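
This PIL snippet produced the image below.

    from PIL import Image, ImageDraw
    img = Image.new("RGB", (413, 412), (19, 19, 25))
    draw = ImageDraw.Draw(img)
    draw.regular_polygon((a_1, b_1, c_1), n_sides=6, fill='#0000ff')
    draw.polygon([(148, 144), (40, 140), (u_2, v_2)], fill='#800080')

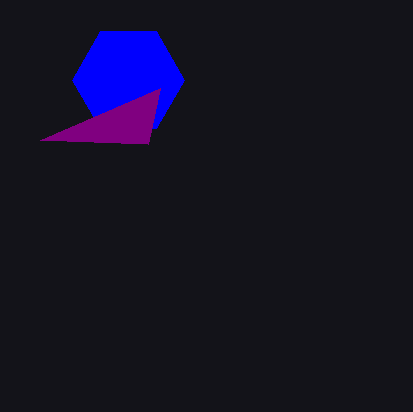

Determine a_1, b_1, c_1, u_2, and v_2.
a_1 = 128, b_1 = 80, c_1 = 56, u_2 = 160, v_2 = 88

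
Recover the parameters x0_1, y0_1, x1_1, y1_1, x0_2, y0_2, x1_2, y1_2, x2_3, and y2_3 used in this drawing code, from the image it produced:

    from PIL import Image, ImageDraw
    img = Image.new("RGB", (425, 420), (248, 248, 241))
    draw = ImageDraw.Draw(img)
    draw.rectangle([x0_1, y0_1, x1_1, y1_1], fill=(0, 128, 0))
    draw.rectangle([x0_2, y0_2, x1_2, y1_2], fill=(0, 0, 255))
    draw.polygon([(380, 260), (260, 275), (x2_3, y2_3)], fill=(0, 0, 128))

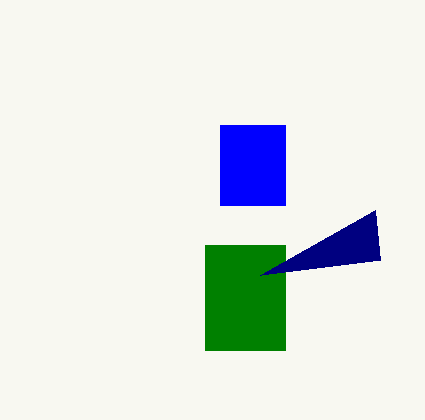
x0_1 = 205, y0_1 = 245, x1_1 = 285, y1_1 = 350, x0_2 = 220, y0_2 = 125, x1_2 = 285, y1_2 = 205, x2_3 = 375, y2_3 = 210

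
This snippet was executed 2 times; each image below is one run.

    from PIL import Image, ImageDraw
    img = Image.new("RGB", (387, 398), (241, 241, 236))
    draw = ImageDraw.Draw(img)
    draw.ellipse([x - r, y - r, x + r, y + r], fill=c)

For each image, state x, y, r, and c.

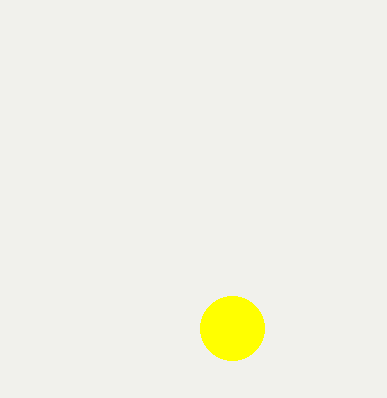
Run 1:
x = 232; y = 328; r = 32; c = 'yellow'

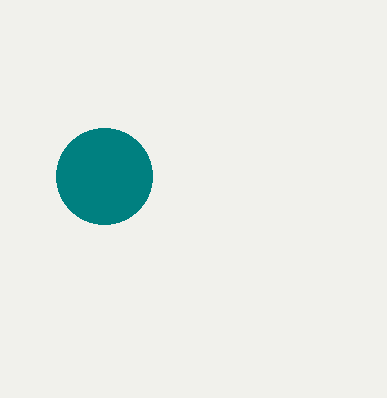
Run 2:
x = 104, y = 176, r = 48, c = 'teal'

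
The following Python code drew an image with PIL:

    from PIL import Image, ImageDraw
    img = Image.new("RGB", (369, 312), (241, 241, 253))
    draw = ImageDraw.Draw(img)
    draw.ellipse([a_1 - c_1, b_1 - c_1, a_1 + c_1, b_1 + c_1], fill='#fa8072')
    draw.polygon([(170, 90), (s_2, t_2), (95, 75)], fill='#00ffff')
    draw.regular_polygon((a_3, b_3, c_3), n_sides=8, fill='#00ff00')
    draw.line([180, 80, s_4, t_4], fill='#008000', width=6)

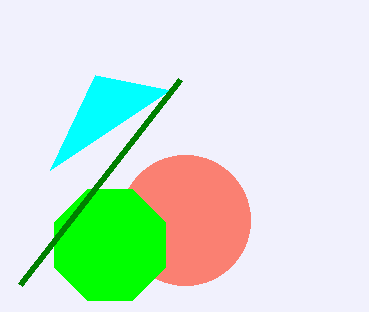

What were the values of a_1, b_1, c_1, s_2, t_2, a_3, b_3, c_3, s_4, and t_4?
a_1 = 185; b_1 = 220; c_1 = 65; s_2 = 50; t_2 = 170; a_3 = 110; b_3 = 245; c_3 = 60; s_4 = 20; t_4 = 285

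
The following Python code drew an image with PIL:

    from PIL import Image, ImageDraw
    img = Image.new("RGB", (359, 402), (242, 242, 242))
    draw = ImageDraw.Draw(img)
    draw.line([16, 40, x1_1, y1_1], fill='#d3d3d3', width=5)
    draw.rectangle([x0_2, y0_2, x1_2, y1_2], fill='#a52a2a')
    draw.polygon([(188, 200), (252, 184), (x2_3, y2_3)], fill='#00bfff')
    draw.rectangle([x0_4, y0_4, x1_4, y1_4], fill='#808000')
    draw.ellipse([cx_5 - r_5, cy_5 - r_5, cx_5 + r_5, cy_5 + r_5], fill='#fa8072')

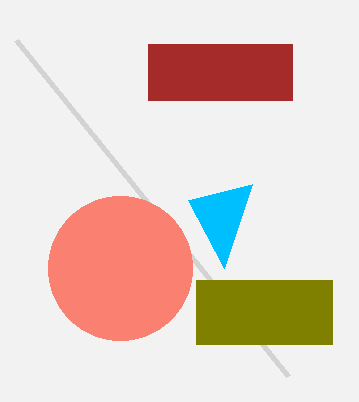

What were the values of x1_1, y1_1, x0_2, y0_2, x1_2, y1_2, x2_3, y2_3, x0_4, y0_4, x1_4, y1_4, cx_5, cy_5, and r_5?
x1_1 = 288
y1_1 = 376
x0_2 = 148
y0_2 = 44
x1_2 = 292
y1_2 = 100
x2_3 = 224
y2_3 = 268
x0_4 = 196
y0_4 = 280
x1_4 = 332
y1_4 = 344
cx_5 = 120
cy_5 = 268
r_5 = 72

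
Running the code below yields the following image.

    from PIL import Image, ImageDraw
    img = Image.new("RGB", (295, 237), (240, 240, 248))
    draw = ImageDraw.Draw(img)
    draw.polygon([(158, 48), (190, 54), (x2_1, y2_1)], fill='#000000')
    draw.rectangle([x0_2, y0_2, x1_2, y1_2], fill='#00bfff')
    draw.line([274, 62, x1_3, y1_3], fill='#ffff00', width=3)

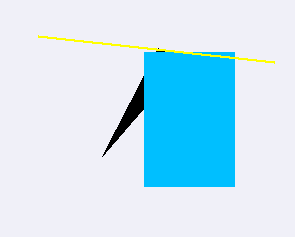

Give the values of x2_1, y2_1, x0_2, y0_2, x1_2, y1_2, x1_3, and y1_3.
x2_1 = 102; y2_1 = 156; x0_2 = 144; y0_2 = 52; x1_2 = 234; y1_2 = 186; x1_3 = 38; y1_3 = 36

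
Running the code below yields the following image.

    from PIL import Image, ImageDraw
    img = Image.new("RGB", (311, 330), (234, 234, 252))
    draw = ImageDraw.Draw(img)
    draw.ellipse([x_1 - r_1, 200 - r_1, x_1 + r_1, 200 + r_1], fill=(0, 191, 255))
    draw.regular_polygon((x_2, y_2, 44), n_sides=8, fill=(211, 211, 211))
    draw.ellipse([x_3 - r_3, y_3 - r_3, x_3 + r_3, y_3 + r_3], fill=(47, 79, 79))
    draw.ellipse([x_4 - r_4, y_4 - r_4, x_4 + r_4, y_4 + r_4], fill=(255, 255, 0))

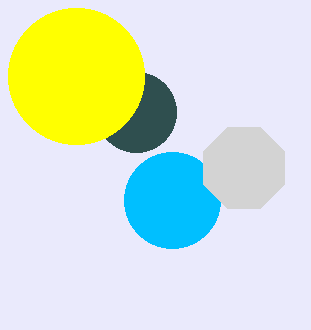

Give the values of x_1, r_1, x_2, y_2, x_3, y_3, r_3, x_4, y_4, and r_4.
x_1 = 172, r_1 = 48, x_2 = 244, y_2 = 168, x_3 = 136, y_3 = 112, r_3 = 40, x_4 = 76, y_4 = 76, r_4 = 68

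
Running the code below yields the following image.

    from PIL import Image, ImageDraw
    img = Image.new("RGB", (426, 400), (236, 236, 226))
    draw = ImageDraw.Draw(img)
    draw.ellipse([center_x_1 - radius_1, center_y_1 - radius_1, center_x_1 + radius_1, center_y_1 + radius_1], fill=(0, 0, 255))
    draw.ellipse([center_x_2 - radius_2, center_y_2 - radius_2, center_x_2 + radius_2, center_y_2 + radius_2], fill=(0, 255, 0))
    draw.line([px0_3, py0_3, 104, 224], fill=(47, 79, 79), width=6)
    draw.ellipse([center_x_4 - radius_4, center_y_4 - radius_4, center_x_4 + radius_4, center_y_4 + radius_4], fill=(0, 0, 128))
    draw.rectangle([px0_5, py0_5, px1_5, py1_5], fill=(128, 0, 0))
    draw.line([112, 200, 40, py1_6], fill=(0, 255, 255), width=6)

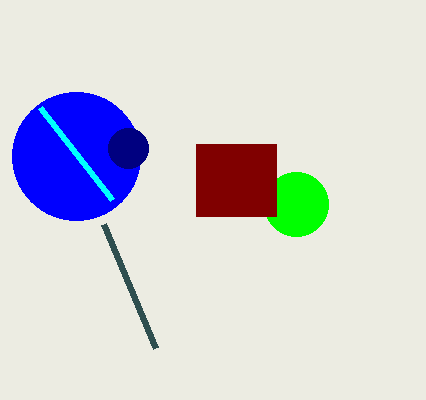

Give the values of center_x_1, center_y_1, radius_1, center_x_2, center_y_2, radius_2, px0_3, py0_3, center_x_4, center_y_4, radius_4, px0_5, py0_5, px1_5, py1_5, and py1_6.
center_x_1 = 76, center_y_1 = 156, radius_1 = 64, center_x_2 = 296, center_y_2 = 204, radius_2 = 32, px0_3 = 156, py0_3 = 348, center_x_4 = 128, center_y_4 = 148, radius_4 = 20, px0_5 = 196, py0_5 = 144, px1_5 = 276, py1_5 = 216, py1_6 = 108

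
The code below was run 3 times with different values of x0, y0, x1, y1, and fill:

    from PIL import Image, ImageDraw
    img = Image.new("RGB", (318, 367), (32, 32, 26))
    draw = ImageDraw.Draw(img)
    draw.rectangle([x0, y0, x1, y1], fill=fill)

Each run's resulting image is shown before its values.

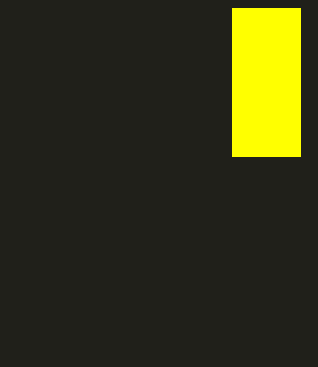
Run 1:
x0 = 232, y0 = 8, x1 = 300, y1 = 156, fill = 'yellow'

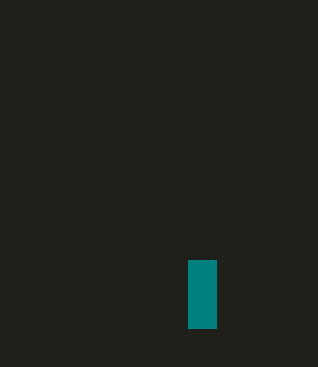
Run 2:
x0 = 188; y0 = 260; x1 = 216; y1 = 328; fill = 'teal'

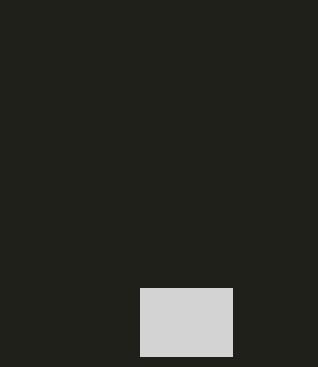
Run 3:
x0 = 140, y0 = 288, x1 = 232, y1 = 356, fill = 'lightgray'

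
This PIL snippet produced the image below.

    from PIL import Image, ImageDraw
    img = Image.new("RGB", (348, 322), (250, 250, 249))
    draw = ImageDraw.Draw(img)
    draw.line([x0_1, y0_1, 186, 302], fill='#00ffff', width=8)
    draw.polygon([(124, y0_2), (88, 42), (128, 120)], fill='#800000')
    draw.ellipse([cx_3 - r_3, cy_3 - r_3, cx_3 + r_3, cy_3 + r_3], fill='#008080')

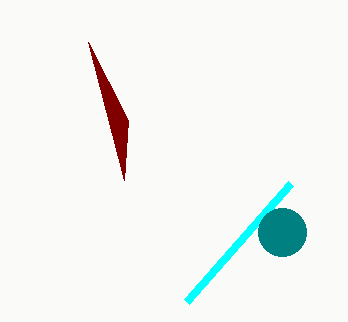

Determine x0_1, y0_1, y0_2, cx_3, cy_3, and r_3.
x0_1 = 290, y0_1 = 184, y0_2 = 180, cx_3 = 282, cy_3 = 232, r_3 = 24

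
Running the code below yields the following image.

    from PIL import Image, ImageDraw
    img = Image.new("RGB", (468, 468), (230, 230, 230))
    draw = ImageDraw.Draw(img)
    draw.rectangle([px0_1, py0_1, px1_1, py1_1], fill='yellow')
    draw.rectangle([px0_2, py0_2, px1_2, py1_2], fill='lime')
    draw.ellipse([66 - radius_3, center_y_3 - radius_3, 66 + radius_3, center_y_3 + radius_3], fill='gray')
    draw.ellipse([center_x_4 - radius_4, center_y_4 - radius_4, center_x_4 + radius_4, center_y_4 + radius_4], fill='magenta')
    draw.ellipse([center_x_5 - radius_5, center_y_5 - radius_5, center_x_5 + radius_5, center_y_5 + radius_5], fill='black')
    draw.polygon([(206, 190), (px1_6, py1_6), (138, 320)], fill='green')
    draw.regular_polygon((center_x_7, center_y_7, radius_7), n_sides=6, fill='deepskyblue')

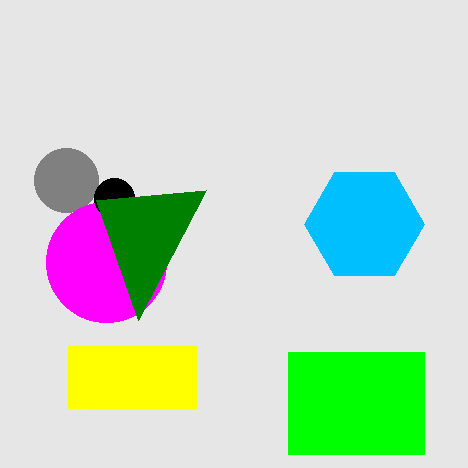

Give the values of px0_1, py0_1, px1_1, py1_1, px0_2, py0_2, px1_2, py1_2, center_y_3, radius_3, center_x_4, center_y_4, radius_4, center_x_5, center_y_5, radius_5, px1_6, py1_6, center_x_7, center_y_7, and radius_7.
px0_1 = 68, py0_1 = 346, px1_1 = 196, py1_1 = 408, px0_2 = 288, py0_2 = 352, px1_2 = 424, py1_2 = 454, center_y_3 = 180, radius_3 = 32, center_x_4 = 106, center_y_4 = 262, radius_4 = 60, center_x_5 = 114, center_y_5 = 198, radius_5 = 20, px1_6 = 96, py1_6 = 200, center_x_7 = 364, center_y_7 = 224, radius_7 = 60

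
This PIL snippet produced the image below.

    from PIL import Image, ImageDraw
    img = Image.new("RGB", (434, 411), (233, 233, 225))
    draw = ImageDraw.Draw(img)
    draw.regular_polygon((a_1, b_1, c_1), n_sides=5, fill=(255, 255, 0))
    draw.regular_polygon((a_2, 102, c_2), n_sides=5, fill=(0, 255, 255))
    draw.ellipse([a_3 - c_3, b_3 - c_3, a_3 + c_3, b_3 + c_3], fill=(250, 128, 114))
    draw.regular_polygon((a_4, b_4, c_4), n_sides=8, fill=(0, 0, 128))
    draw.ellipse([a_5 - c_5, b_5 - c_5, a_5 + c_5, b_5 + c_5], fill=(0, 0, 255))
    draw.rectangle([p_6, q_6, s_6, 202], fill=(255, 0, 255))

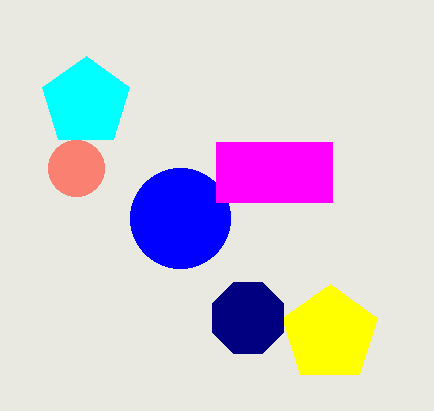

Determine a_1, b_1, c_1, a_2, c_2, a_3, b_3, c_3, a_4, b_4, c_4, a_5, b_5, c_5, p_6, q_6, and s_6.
a_1 = 330, b_1 = 334, c_1 = 50, a_2 = 86, c_2 = 46, a_3 = 76, b_3 = 168, c_3 = 28, a_4 = 248, b_4 = 318, c_4 = 38, a_5 = 180, b_5 = 218, c_5 = 50, p_6 = 216, q_6 = 142, s_6 = 332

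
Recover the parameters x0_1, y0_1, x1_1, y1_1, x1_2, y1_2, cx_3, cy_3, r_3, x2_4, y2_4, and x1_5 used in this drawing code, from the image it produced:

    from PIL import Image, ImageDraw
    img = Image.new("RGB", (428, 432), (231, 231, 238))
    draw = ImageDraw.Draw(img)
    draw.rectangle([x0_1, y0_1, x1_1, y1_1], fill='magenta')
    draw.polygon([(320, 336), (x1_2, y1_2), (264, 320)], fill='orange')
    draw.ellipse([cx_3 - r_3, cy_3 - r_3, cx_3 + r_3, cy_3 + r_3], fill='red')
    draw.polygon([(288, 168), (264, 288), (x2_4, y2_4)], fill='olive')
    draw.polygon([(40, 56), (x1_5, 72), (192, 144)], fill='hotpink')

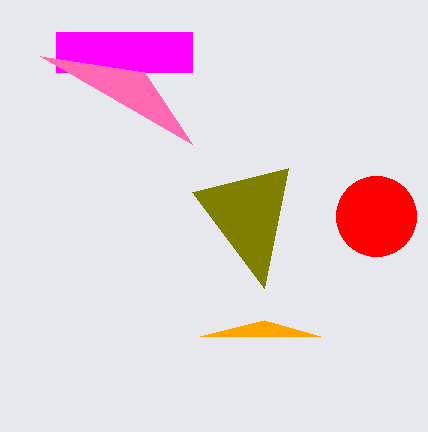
x0_1 = 56
y0_1 = 32
x1_1 = 192
y1_1 = 72
x1_2 = 200
y1_2 = 336
cx_3 = 376
cy_3 = 216
r_3 = 40
x2_4 = 192
y2_4 = 192
x1_5 = 144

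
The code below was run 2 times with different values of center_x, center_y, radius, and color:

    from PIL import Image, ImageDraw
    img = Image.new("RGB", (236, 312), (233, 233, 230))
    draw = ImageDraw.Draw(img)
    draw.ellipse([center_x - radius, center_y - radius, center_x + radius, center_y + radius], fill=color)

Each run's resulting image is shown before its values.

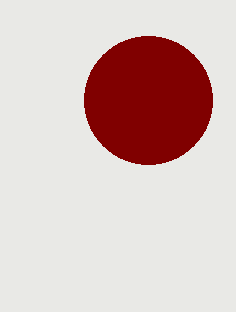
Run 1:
center_x = 148, center_y = 100, radius = 64, color = 'maroon'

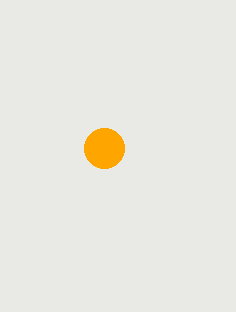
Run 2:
center_x = 104; center_y = 148; radius = 20; color = 'orange'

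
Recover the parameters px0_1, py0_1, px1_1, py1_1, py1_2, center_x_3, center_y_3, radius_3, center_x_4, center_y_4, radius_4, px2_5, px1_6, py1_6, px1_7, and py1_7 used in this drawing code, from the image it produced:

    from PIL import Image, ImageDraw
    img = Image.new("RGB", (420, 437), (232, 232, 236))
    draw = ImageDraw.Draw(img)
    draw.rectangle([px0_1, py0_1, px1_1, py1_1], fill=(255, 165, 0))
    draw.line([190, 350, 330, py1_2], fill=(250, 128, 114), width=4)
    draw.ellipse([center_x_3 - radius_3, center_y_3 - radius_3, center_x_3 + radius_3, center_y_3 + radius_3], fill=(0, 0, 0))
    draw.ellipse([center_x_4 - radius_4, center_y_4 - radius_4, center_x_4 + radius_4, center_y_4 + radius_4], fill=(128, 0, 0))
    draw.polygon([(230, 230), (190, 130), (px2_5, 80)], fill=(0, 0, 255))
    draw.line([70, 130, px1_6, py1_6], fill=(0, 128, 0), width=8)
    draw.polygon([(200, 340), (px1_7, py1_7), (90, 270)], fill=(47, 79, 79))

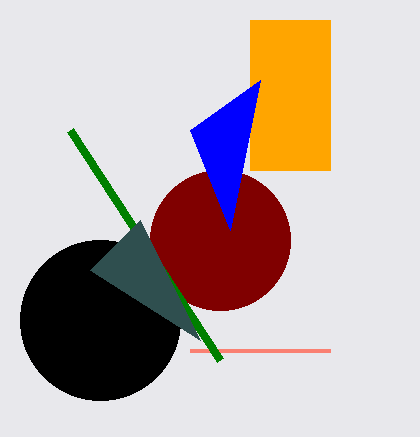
px0_1 = 250, py0_1 = 20, px1_1 = 330, py1_1 = 170, py1_2 = 350, center_x_3 = 100, center_y_3 = 320, radius_3 = 80, center_x_4 = 220, center_y_4 = 240, radius_4 = 70, px2_5 = 260, px1_6 = 220, py1_6 = 360, px1_7 = 140, py1_7 = 220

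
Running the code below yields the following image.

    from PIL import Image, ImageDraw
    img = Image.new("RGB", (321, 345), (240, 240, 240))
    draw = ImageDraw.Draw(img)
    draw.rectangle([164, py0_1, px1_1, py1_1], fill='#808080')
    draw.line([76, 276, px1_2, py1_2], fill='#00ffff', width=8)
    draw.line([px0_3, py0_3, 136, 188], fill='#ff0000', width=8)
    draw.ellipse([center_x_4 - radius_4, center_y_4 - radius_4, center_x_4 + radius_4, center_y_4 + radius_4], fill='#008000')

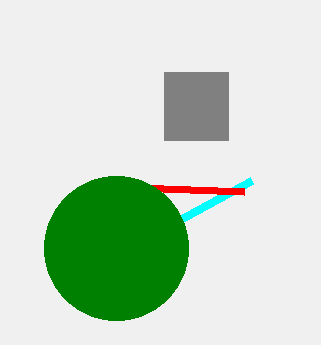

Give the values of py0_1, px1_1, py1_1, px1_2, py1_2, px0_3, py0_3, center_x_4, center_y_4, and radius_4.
py0_1 = 72; px1_1 = 228; py1_1 = 140; px1_2 = 252; py1_2 = 180; px0_3 = 244; py0_3 = 192; center_x_4 = 116; center_y_4 = 248; radius_4 = 72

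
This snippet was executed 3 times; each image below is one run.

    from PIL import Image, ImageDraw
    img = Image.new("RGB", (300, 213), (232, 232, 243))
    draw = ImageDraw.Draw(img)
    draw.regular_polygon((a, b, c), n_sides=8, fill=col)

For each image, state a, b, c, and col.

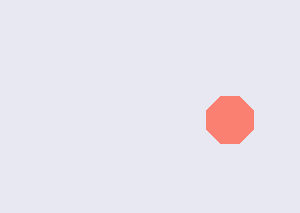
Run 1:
a = 230
b = 120
c = 25
col = 'salmon'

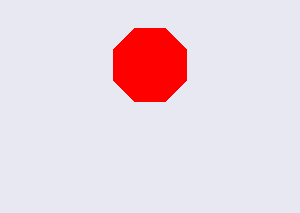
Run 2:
a = 150; b = 65; c = 40; col = 'red'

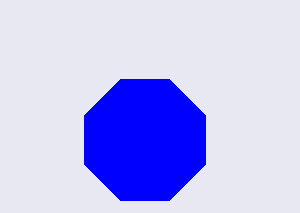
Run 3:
a = 145
b = 140
c = 65
col = 'blue'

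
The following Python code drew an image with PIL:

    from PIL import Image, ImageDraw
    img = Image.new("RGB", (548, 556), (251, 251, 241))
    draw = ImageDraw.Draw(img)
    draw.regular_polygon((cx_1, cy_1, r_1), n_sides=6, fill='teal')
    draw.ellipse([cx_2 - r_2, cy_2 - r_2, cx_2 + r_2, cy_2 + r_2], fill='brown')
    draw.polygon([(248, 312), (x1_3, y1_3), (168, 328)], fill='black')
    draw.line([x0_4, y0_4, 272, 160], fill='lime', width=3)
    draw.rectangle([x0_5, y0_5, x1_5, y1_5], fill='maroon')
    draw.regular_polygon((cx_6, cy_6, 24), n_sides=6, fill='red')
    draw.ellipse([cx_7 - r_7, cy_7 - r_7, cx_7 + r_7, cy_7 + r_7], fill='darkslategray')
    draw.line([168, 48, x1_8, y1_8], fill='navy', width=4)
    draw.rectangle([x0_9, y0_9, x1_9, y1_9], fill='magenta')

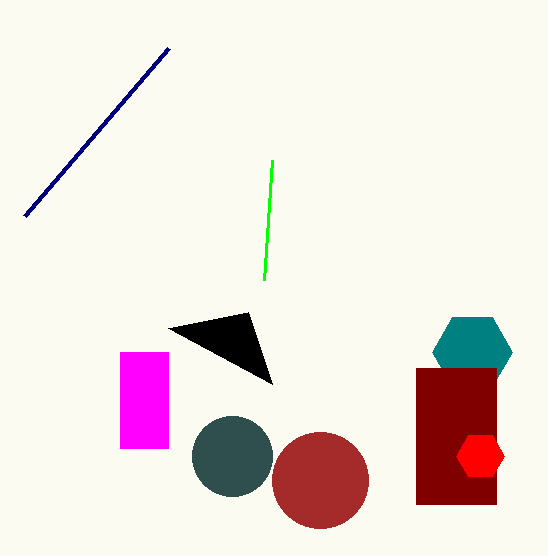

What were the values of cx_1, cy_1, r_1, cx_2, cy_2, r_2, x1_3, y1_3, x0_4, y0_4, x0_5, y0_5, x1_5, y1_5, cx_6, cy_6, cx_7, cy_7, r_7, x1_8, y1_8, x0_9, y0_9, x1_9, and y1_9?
cx_1 = 472, cy_1 = 352, r_1 = 40, cx_2 = 320, cy_2 = 480, r_2 = 48, x1_3 = 272, y1_3 = 384, x0_4 = 264, y0_4 = 280, x0_5 = 416, y0_5 = 368, x1_5 = 496, y1_5 = 504, cx_6 = 480, cy_6 = 456, cx_7 = 232, cy_7 = 456, r_7 = 40, x1_8 = 24, y1_8 = 216, x0_9 = 120, y0_9 = 352, x1_9 = 168, y1_9 = 448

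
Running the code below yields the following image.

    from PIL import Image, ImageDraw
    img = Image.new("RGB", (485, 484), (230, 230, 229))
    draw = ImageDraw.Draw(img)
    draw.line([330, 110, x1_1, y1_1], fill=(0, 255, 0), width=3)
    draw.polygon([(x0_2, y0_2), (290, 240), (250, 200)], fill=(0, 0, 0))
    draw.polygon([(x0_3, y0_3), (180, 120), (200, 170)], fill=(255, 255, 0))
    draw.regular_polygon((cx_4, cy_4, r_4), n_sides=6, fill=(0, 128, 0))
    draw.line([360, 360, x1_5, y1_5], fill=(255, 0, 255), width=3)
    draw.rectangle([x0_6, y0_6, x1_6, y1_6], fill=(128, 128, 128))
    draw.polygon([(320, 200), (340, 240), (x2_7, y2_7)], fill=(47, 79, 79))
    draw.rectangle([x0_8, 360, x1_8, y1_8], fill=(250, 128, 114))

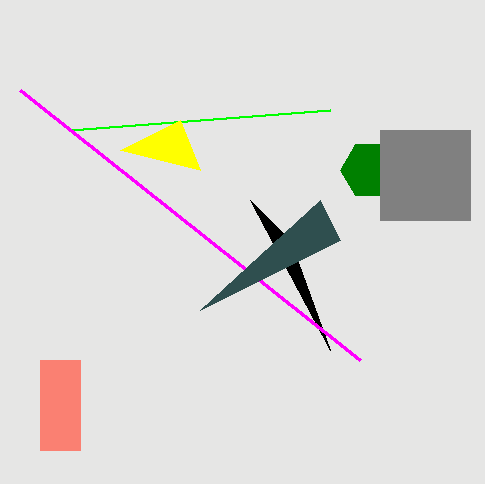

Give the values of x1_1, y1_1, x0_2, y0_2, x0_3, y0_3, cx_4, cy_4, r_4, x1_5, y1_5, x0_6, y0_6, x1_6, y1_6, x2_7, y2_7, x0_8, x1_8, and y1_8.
x1_1 = 70
y1_1 = 130
x0_2 = 330
y0_2 = 350
x0_3 = 120
y0_3 = 150
cx_4 = 370
cy_4 = 170
r_4 = 30
x1_5 = 20
y1_5 = 90
x0_6 = 380
y0_6 = 130
x1_6 = 470
y1_6 = 220
x2_7 = 200
y2_7 = 310
x0_8 = 40
x1_8 = 80
y1_8 = 450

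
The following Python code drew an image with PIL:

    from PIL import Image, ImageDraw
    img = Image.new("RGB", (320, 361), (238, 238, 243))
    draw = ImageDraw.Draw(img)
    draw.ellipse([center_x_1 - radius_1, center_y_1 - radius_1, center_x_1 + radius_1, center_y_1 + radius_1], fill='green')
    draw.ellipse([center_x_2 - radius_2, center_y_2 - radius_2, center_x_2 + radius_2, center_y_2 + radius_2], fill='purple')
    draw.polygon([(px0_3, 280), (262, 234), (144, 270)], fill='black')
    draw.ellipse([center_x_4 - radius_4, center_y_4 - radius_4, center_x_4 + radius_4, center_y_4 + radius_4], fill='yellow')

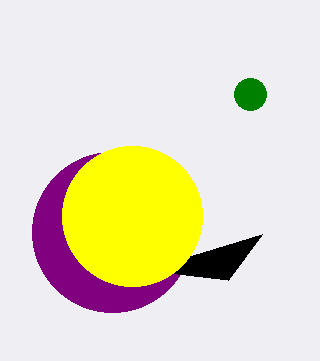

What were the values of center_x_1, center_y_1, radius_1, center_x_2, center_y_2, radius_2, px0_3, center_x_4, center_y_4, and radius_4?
center_x_1 = 250; center_y_1 = 94; radius_1 = 16; center_x_2 = 112; center_y_2 = 232; radius_2 = 80; px0_3 = 228; center_x_4 = 132; center_y_4 = 216; radius_4 = 70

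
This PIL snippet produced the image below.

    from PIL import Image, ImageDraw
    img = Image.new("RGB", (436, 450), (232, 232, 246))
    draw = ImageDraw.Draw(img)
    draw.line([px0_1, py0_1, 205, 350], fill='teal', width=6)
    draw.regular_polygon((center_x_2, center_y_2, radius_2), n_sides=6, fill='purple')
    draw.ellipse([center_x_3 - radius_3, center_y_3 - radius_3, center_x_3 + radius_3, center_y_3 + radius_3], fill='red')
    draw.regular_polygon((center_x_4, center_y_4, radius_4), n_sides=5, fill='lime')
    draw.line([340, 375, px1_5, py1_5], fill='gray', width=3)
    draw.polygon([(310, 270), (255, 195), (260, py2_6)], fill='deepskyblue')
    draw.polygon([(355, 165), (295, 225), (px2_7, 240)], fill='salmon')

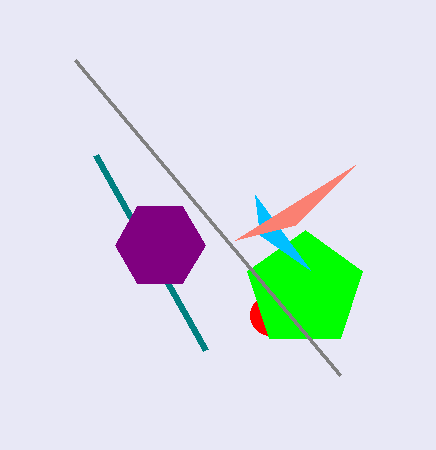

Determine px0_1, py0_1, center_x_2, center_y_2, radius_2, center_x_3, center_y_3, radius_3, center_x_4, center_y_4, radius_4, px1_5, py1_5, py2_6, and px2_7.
px0_1 = 95, py0_1 = 155, center_x_2 = 160, center_y_2 = 245, radius_2 = 45, center_x_3 = 270, center_y_3 = 315, radius_3 = 20, center_x_4 = 305, center_y_4 = 290, radius_4 = 60, px1_5 = 75, py1_5 = 60, py2_6 = 235, px2_7 = 235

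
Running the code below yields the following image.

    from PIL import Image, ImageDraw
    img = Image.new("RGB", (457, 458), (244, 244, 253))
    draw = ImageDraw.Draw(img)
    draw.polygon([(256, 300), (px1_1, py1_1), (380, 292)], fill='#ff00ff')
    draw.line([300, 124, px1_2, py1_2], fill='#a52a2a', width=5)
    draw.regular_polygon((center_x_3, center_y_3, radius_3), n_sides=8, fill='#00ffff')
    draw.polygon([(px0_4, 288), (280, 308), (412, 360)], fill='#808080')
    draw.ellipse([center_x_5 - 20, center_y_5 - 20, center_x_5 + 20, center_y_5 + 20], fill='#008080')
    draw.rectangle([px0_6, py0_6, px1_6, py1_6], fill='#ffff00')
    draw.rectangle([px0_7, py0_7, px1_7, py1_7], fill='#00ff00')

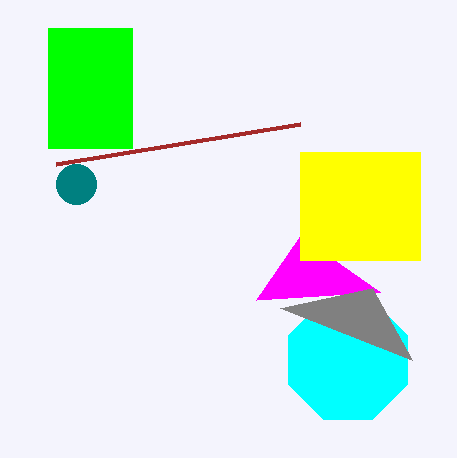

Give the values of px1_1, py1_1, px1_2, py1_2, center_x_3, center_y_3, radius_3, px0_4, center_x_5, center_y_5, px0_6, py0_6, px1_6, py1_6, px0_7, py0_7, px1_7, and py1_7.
px1_1 = 300; py1_1 = 236; px1_2 = 56; py1_2 = 164; center_x_3 = 348; center_y_3 = 360; radius_3 = 64; px0_4 = 372; center_x_5 = 76; center_y_5 = 184; px0_6 = 300; py0_6 = 152; px1_6 = 420; py1_6 = 260; px0_7 = 48; py0_7 = 28; px1_7 = 132; py1_7 = 148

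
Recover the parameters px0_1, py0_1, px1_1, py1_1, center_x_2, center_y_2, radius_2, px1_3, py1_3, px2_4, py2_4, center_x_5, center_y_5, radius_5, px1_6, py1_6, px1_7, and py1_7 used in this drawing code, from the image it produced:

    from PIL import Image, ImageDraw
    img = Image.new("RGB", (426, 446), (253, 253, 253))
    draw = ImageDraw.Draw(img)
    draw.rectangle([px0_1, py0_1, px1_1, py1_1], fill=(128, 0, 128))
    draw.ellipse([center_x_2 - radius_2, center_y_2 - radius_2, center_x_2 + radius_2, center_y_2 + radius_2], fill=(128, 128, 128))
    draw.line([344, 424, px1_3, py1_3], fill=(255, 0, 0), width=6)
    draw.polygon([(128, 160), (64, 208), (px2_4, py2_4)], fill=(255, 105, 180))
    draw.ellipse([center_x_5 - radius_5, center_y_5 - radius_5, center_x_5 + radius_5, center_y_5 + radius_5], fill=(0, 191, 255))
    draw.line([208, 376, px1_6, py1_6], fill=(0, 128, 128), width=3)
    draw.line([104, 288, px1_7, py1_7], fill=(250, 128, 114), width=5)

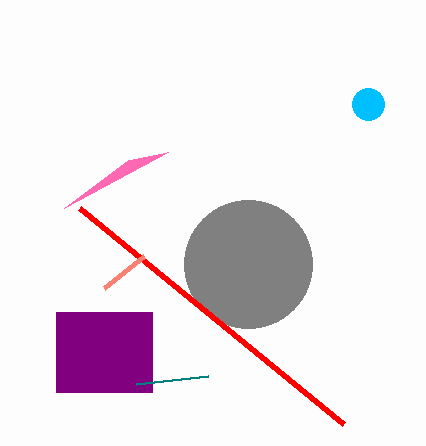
px0_1 = 56
py0_1 = 312
px1_1 = 152
py1_1 = 392
center_x_2 = 248
center_y_2 = 264
radius_2 = 64
px1_3 = 80
py1_3 = 208
px2_4 = 168
py2_4 = 152
center_x_5 = 368
center_y_5 = 104
radius_5 = 16
px1_6 = 136
py1_6 = 384
px1_7 = 144
py1_7 = 256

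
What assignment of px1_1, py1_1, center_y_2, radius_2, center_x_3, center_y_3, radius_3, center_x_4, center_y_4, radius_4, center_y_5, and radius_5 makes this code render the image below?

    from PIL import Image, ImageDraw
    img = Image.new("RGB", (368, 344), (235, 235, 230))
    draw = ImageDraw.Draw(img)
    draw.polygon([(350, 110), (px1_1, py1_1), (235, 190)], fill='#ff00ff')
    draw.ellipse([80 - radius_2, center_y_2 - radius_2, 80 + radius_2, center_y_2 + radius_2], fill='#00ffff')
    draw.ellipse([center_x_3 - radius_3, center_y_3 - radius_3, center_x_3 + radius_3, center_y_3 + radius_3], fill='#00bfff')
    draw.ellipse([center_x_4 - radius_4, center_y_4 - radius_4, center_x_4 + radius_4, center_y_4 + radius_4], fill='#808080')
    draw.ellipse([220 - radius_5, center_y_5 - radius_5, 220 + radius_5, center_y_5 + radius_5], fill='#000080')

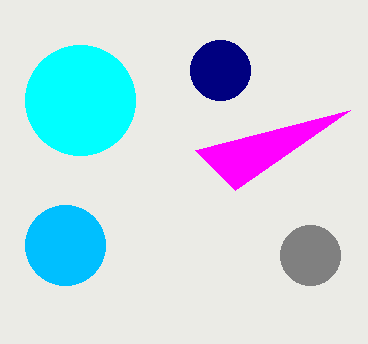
px1_1 = 195; py1_1 = 150; center_y_2 = 100; radius_2 = 55; center_x_3 = 65; center_y_3 = 245; radius_3 = 40; center_x_4 = 310; center_y_4 = 255; radius_4 = 30; center_y_5 = 70; radius_5 = 30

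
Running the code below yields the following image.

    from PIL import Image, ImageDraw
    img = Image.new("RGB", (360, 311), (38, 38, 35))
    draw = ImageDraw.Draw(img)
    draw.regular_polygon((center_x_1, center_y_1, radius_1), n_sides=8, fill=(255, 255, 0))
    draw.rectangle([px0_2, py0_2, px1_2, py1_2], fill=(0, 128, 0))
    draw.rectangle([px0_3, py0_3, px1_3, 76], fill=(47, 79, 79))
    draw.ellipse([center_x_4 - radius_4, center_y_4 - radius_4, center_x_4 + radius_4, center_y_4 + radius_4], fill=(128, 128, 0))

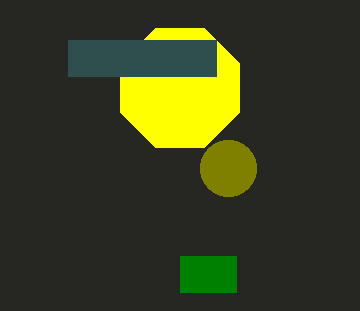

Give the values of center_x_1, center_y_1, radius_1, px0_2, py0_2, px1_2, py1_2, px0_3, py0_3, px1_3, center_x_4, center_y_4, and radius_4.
center_x_1 = 180, center_y_1 = 88, radius_1 = 64, px0_2 = 180, py0_2 = 256, px1_2 = 236, py1_2 = 292, px0_3 = 68, py0_3 = 40, px1_3 = 216, center_x_4 = 228, center_y_4 = 168, radius_4 = 28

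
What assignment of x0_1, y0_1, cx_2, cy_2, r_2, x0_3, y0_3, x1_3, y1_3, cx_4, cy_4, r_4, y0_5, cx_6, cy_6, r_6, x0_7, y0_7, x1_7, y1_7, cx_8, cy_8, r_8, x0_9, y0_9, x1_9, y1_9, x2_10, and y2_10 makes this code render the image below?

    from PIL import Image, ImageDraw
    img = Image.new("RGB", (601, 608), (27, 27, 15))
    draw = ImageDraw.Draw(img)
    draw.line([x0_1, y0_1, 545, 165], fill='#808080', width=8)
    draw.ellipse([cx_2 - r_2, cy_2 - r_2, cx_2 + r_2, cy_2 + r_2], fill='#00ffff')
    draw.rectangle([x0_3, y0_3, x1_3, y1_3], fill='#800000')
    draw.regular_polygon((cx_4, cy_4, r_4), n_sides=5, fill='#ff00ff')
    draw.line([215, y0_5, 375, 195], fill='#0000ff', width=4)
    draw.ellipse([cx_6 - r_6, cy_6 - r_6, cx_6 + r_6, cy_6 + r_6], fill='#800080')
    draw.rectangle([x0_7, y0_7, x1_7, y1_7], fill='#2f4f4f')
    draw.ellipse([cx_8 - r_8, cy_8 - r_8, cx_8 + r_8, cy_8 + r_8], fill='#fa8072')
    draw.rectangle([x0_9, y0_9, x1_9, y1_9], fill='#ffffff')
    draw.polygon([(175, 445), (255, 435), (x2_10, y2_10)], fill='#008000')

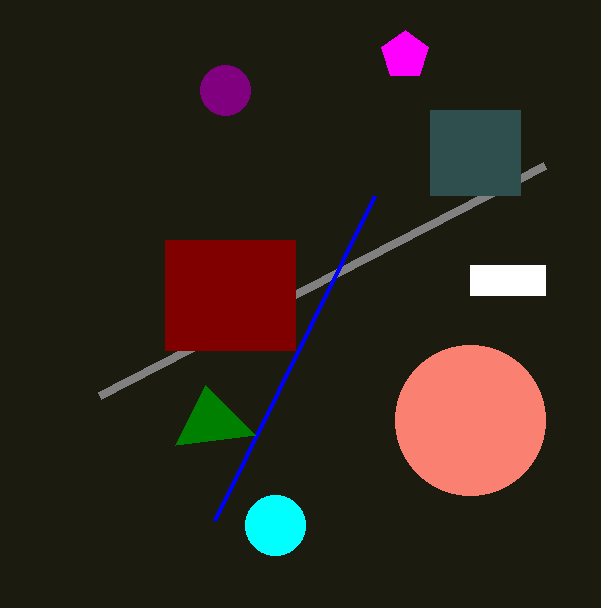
x0_1 = 100
y0_1 = 395
cx_2 = 275
cy_2 = 525
r_2 = 30
x0_3 = 165
y0_3 = 240
x1_3 = 295
y1_3 = 350
cx_4 = 405
cy_4 = 55
r_4 = 25
y0_5 = 520
cx_6 = 225
cy_6 = 90
r_6 = 25
x0_7 = 430
y0_7 = 110
x1_7 = 520
y1_7 = 195
cx_8 = 470
cy_8 = 420
r_8 = 75
x0_9 = 470
y0_9 = 265
x1_9 = 545
y1_9 = 295
x2_10 = 205
y2_10 = 385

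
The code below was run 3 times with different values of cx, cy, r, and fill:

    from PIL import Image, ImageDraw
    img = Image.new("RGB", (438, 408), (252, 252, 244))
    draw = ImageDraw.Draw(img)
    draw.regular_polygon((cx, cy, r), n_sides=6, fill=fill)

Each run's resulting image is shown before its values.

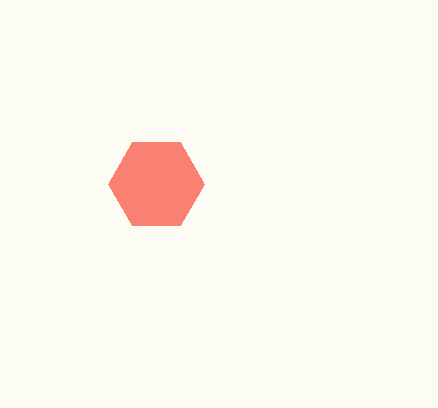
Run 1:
cx = 156
cy = 184
r = 48
fill = 'salmon'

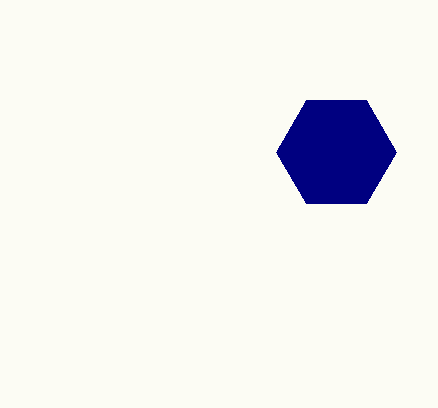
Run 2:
cx = 336
cy = 152
r = 60
fill = 'navy'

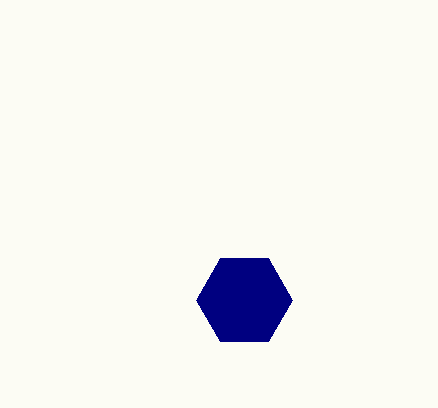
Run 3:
cx = 244; cy = 300; r = 48; fill = 'navy'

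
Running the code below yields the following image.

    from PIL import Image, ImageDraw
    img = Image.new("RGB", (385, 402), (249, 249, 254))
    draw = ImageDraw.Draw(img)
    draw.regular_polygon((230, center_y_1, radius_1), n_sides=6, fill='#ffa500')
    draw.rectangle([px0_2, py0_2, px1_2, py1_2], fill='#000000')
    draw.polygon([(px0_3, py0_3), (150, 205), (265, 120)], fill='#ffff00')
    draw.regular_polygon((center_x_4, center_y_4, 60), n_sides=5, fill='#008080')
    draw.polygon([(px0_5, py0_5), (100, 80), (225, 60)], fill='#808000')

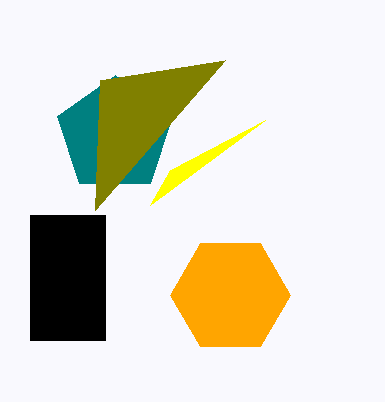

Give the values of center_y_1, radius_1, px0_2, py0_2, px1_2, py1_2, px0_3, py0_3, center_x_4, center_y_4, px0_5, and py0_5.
center_y_1 = 295; radius_1 = 60; px0_2 = 30; py0_2 = 215; px1_2 = 105; py1_2 = 340; px0_3 = 170; py0_3 = 170; center_x_4 = 115; center_y_4 = 135; px0_5 = 95; py0_5 = 210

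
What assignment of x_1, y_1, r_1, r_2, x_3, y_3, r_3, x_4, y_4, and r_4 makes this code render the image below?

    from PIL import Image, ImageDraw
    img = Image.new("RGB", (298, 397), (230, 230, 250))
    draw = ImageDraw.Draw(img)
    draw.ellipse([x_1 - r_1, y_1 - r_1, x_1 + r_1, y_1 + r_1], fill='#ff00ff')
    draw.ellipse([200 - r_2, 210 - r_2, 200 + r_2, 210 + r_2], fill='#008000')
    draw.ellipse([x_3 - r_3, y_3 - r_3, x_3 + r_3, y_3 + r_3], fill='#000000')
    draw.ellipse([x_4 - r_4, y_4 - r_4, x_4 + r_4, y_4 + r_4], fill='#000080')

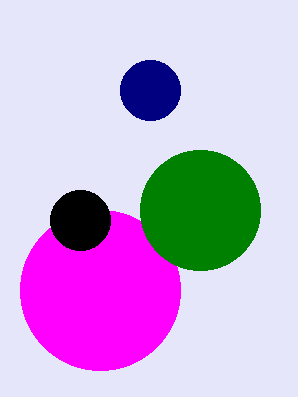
x_1 = 100
y_1 = 290
r_1 = 80
r_2 = 60
x_3 = 80
y_3 = 220
r_3 = 30
x_4 = 150
y_4 = 90
r_4 = 30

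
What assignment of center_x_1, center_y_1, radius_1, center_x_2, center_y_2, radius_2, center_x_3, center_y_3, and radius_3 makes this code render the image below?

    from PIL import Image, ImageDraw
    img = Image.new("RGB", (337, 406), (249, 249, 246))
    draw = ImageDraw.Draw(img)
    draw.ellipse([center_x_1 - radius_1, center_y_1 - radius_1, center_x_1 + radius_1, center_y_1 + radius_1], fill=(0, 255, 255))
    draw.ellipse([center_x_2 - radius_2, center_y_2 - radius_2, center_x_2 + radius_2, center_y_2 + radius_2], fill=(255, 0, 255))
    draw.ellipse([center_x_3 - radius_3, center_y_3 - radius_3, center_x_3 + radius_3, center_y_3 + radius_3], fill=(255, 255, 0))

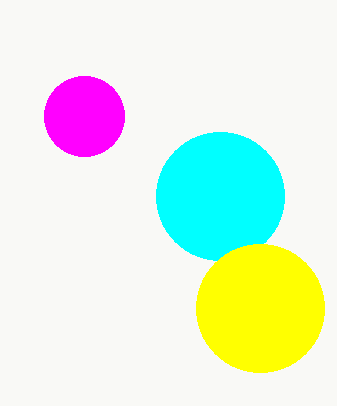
center_x_1 = 220; center_y_1 = 196; radius_1 = 64; center_x_2 = 84; center_y_2 = 116; radius_2 = 40; center_x_3 = 260; center_y_3 = 308; radius_3 = 64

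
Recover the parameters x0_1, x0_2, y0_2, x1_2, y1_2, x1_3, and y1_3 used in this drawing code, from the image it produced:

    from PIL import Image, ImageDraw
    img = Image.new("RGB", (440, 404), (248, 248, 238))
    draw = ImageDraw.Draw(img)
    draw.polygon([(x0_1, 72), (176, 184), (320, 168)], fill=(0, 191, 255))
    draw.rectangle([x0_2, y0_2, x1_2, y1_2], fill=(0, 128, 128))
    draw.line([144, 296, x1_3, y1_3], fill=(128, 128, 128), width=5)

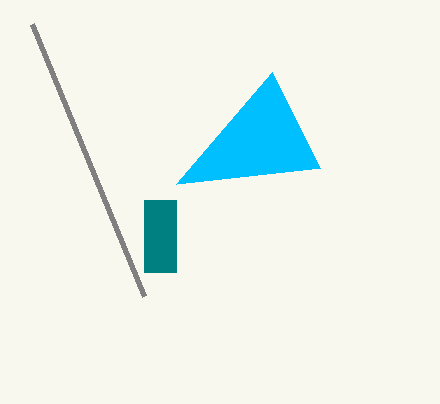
x0_1 = 272, x0_2 = 144, y0_2 = 200, x1_2 = 176, y1_2 = 272, x1_3 = 32, y1_3 = 24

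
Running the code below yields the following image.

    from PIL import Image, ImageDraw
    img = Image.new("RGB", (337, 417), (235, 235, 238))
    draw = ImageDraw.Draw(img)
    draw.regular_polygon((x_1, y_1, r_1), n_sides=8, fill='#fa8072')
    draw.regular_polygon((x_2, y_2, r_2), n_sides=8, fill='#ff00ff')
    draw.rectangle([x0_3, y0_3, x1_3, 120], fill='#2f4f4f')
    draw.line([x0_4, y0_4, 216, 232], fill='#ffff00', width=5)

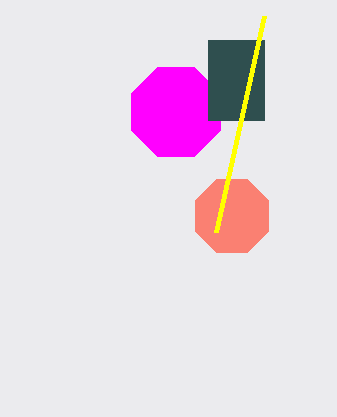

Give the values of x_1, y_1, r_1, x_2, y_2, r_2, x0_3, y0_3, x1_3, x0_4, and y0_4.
x_1 = 232; y_1 = 216; r_1 = 40; x_2 = 176; y_2 = 112; r_2 = 48; x0_3 = 208; y0_3 = 40; x1_3 = 264; x0_4 = 264; y0_4 = 16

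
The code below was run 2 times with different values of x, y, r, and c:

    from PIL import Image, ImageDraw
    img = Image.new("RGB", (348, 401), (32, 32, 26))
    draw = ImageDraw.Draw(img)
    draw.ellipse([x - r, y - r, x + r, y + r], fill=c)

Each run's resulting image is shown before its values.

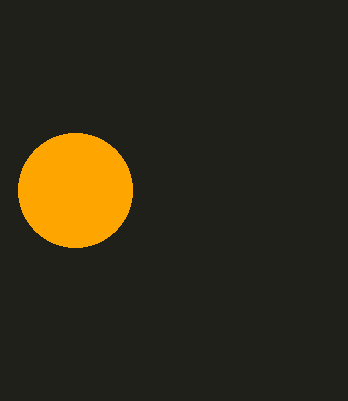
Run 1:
x = 75, y = 190, r = 57, c = 'orange'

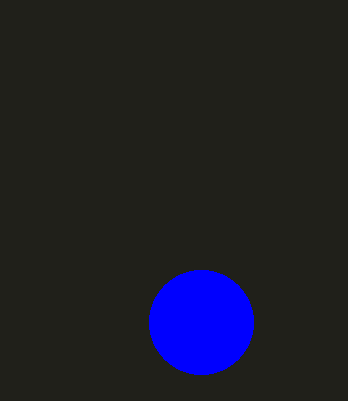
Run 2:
x = 201, y = 322, r = 52, c = 'blue'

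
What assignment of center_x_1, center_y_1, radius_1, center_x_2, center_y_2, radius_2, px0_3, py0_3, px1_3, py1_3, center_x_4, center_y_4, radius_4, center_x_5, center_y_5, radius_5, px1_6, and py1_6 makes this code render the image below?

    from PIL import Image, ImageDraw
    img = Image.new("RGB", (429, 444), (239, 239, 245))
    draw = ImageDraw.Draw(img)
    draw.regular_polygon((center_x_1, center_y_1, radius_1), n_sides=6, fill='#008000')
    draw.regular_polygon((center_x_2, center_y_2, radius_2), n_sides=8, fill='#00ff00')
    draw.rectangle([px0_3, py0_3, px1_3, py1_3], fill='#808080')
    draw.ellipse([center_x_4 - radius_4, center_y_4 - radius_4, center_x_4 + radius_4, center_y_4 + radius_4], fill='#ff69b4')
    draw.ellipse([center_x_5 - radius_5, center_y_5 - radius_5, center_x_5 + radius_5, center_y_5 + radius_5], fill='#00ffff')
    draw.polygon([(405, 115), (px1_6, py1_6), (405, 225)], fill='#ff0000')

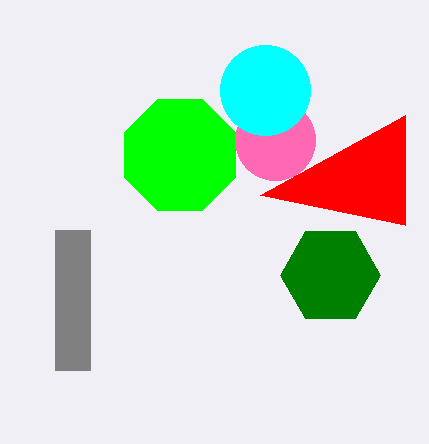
center_x_1 = 330, center_y_1 = 275, radius_1 = 50, center_x_2 = 180, center_y_2 = 155, radius_2 = 60, px0_3 = 55, py0_3 = 230, px1_3 = 90, py1_3 = 370, center_x_4 = 275, center_y_4 = 140, radius_4 = 40, center_x_5 = 265, center_y_5 = 90, radius_5 = 45, px1_6 = 260, py1_6 = 195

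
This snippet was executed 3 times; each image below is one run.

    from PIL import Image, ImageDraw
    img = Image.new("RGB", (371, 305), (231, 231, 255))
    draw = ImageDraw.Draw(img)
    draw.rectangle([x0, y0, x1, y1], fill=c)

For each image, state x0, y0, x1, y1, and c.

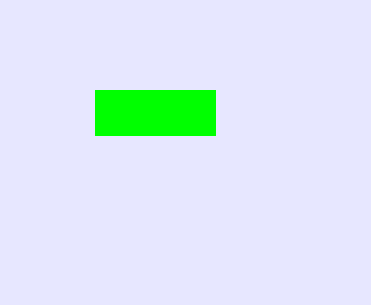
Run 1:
x0 = 95; y0 = 90; x1 = 215; y1 = 135; c = 'lime'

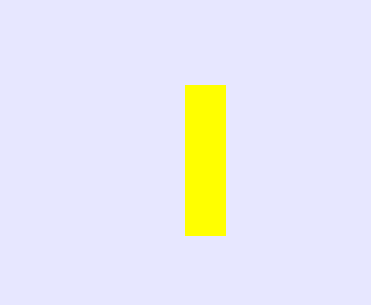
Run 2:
x0 = 185; y0 = 85; x1 = 225; y1 = 235; c = 'yellow'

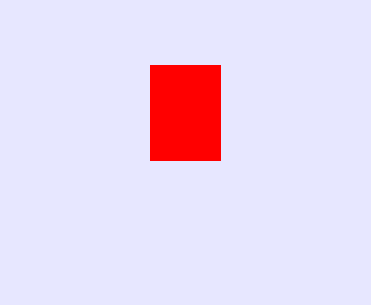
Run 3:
x0 = 150
y0 = 65
x1 = 220
y1 = 160
c = 'red'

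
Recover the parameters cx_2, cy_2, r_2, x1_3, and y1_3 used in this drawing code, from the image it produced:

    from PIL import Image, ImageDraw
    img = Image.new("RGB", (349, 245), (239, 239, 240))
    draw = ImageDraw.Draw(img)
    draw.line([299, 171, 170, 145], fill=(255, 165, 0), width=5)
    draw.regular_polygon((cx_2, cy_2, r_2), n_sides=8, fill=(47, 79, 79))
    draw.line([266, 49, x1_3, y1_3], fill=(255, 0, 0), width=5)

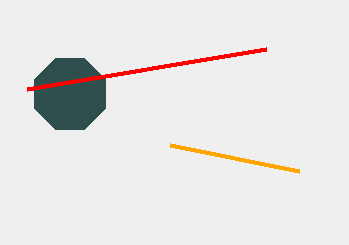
cx_2 = 70
cy_2 = 94
r_2 = 38
x1_3 = 27
y1_3 = 89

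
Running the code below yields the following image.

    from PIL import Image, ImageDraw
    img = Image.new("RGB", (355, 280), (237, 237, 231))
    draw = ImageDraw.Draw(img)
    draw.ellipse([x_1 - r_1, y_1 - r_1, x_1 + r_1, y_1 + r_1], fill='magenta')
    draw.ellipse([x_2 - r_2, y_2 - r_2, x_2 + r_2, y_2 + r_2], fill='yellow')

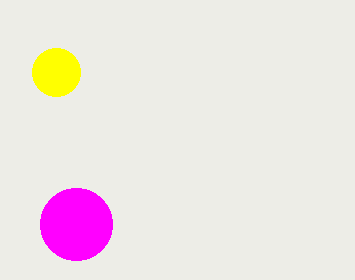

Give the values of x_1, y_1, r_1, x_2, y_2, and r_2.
x_1 = 76, y_1 = 224, r_1 = 36, x_2 = 56, y_2 = 72, r_2 = 24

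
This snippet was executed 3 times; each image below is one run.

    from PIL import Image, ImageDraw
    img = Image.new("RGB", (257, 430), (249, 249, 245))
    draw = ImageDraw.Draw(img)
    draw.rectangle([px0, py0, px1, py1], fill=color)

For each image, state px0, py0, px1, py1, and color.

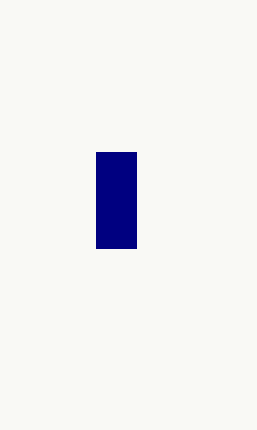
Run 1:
px0 = 96, py0 = 152, px1 = 136, py1 = 248, color = 'navy'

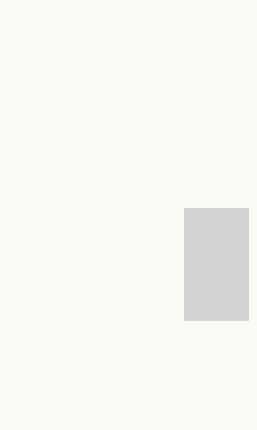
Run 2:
px0 = 184; py0 = 208; px1 = 248; py1 = 320; color = 'lightgray'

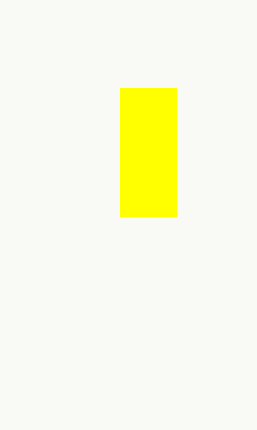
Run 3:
px0 = 120
py0 = 88
px1 = 176
py1 = 216
color = 'yellow'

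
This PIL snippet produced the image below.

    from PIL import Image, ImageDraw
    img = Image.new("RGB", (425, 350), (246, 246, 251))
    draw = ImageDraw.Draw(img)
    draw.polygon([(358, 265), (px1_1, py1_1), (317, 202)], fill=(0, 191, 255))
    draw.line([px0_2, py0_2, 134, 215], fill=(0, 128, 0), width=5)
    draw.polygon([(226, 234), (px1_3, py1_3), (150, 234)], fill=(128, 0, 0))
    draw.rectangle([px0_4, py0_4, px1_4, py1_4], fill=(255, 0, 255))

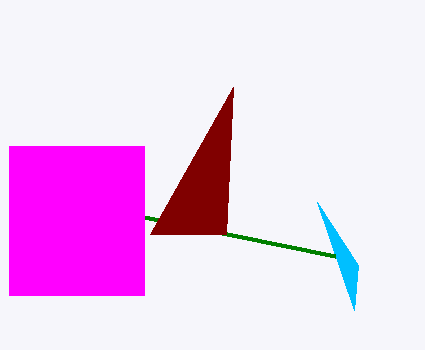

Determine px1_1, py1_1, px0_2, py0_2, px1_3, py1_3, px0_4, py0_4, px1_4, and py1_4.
px1_1 = 354; py1_1 = 310; px0_2 = 335; py0_2 = 256; px1_3 = 233; py1_3 = 87; px0_4 = 9; py0_4 = 146; px1_4 = 144; py1_4 = 295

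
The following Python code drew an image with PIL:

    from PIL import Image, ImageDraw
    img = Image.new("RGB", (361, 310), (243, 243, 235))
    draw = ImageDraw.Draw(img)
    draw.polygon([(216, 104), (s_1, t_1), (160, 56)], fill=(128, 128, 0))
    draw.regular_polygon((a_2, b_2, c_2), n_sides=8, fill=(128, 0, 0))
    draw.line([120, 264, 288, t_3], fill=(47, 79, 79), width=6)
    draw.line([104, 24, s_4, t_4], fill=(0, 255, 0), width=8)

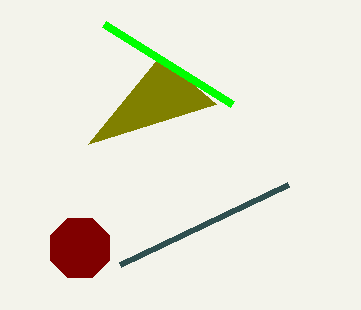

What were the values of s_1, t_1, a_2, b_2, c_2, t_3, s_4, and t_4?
s_1 = 88; t_1 = 144; a_2 = 80; b_2 = 248; c_2 = 32; t_3 = 184; s_4 = 232; t_4 = 104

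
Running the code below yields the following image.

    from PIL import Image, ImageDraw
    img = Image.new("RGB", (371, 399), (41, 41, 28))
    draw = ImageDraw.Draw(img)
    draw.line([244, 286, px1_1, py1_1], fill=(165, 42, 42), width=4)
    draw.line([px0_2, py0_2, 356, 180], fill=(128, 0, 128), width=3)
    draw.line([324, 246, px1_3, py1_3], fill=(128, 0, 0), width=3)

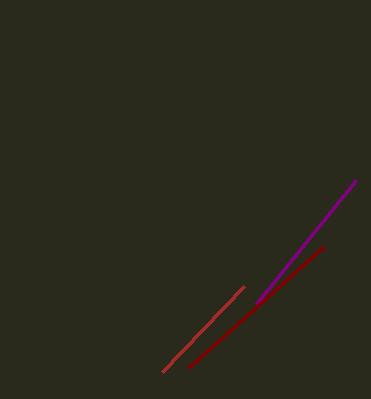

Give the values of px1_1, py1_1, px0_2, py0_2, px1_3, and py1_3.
px1_1 = 162
py1_1 = 372
px0_2 = 256
py0_2 = 304
px1_3 = 188
py1_3 = 368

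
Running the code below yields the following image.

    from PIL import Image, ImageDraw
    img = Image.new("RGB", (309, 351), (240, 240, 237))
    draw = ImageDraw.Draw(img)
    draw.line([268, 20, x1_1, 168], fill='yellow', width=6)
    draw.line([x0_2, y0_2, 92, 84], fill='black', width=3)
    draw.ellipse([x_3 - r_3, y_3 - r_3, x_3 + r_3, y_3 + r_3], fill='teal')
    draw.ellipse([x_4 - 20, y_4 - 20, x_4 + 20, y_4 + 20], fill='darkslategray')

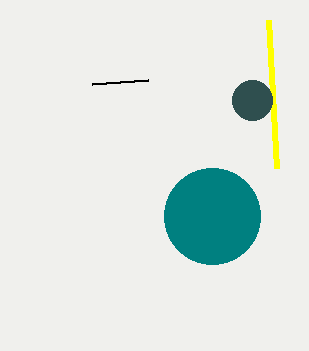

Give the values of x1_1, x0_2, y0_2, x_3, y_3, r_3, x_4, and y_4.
x1_1 = 276; x0_2 = 148; y0_2 = 80; x_3 = 212; y_3 = 216; r_3 = 48; x_4 = 252; y_4 = 100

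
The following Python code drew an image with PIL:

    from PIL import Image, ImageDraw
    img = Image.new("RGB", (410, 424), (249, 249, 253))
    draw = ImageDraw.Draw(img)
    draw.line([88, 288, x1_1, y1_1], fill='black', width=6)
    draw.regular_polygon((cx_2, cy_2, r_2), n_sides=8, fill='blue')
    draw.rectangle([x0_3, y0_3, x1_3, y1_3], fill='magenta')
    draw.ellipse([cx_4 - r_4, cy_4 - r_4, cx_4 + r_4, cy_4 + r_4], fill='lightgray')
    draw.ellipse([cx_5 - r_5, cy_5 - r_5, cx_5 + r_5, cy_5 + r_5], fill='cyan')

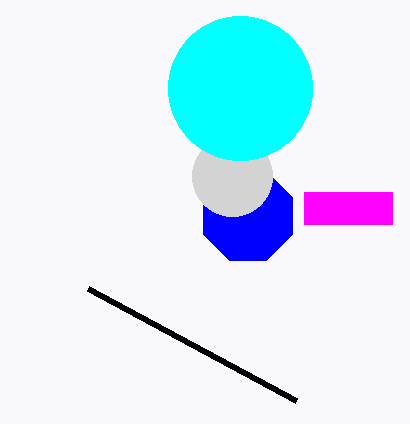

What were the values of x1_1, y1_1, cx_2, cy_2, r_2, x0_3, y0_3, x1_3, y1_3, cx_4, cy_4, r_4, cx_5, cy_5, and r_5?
x1_1 = 296; y1_1 = 400; cx_2 = 248; cy_2 = 216; r_2 = 48; x0_3 = 304; y0_3 = 192; x1_3 = 392; y1_3 = 224; cx_4 = 232; cy_4 = 176; r_4 = 40; cx_5 = 240; cy_5 = 88; r_5 = 72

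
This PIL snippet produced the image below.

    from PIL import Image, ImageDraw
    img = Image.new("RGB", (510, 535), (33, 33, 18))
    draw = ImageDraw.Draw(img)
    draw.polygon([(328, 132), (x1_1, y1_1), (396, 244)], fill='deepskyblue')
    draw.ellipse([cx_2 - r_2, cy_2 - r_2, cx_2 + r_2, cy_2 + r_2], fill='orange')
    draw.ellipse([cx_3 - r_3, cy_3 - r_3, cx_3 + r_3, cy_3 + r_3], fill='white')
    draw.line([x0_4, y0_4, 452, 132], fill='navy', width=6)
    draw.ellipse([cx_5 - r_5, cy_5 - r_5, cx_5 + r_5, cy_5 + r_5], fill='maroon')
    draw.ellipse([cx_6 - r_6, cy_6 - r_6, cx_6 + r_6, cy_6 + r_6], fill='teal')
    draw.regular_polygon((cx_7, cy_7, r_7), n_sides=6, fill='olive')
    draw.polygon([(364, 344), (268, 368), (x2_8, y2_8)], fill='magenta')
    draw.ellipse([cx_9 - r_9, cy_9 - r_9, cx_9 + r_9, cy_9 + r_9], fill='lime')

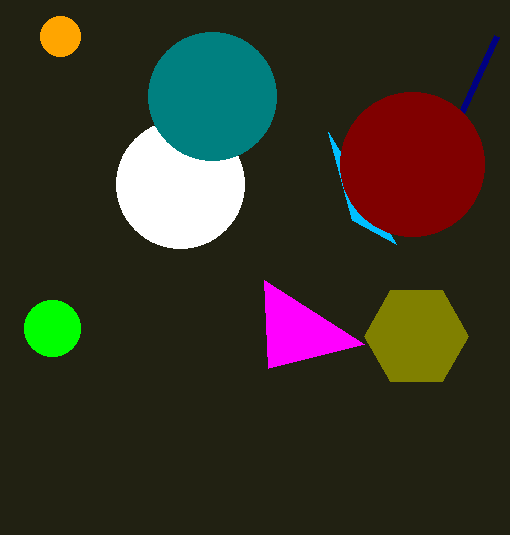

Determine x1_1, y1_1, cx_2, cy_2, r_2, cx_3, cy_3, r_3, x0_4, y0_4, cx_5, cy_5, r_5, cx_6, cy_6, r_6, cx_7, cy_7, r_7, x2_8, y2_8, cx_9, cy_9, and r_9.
x1_1 = 352; y1_1 = 220; cx_2 = 60; cy_2 = 36; r_2 = 20; cx_3 = 180; cy_3 = 184; r_3 = 64; x0_4 = 496; y0_4 = 36; cx_5 = 412; cy_5 = 164; r_5 = 72; cx_6 = 212; cy_6 = 96; r_6 = 64; cx_7 = 416; cy_7 = 336; r_7 = 52; x2_8 = 264; y2_8 = 280; cx_9 = 52; cy_9 = 328; r_9 = 28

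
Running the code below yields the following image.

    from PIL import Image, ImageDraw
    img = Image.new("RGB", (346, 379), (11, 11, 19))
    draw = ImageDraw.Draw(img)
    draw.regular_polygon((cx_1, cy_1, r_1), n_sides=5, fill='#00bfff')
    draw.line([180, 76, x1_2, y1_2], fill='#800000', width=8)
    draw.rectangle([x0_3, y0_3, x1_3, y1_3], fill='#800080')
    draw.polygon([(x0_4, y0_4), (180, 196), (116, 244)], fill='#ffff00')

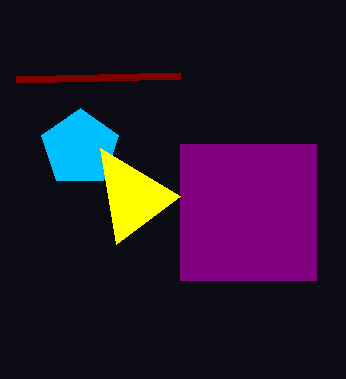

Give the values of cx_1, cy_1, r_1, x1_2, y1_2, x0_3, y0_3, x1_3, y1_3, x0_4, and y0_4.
cx_1 = 80
cy_1 = 148
r_1 = 40
x1_2 = 16
y1_2 = 80
x0_3 = 180
y0_3 = 144
x1_3 = 316
y1_3 = 280
x0_4 = 100
y0_4 = 148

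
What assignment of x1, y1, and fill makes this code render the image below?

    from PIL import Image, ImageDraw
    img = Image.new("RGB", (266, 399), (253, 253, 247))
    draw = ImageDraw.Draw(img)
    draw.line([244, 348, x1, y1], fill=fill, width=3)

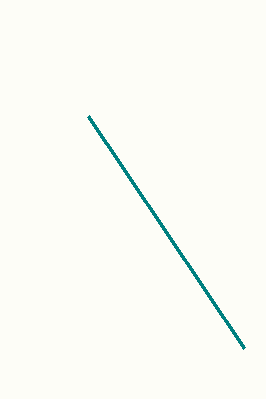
x1 = 88
y1 = 116
fill = 'teal'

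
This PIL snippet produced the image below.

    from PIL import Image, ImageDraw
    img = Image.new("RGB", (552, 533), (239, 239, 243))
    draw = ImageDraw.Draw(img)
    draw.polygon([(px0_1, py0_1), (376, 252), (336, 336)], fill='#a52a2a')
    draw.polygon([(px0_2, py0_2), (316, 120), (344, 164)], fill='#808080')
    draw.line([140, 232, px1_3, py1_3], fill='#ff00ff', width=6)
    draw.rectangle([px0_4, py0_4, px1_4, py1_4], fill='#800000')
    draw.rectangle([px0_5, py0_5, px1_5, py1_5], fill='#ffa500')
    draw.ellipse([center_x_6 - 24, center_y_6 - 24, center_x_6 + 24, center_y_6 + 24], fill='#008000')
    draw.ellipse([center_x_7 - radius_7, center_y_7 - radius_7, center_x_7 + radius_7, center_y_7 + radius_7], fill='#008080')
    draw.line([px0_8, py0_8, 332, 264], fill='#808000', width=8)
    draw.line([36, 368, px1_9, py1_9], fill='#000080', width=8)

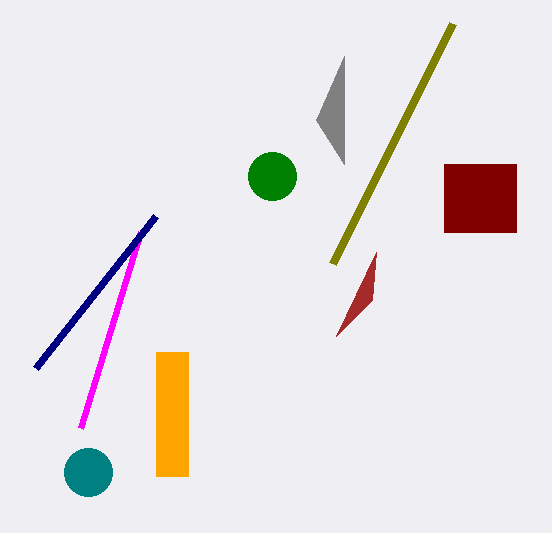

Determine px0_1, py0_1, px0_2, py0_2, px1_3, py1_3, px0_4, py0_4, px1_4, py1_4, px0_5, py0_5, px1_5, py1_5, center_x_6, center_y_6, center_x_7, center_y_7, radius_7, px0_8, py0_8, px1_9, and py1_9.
px0_1 = 372, py0_1 = 300, px0_2 = 344, py0_2 = 56, px1_3 = 80, py1_3 = 428, px0_4 = 444, py0_4 = 164, px1_4 = 516, py1_4 = 232, px0_5 = 156, py0_5 = 352, px1_5 = 188, py1_5 = 476, center_x_6 = 272, center_y_6 = 176, center_x_7 = 88, center_y_7 = 472, radius_7 = 24, px0_8 = 452, py0_8 = 24, px1_9 = 156, py1_9 = 216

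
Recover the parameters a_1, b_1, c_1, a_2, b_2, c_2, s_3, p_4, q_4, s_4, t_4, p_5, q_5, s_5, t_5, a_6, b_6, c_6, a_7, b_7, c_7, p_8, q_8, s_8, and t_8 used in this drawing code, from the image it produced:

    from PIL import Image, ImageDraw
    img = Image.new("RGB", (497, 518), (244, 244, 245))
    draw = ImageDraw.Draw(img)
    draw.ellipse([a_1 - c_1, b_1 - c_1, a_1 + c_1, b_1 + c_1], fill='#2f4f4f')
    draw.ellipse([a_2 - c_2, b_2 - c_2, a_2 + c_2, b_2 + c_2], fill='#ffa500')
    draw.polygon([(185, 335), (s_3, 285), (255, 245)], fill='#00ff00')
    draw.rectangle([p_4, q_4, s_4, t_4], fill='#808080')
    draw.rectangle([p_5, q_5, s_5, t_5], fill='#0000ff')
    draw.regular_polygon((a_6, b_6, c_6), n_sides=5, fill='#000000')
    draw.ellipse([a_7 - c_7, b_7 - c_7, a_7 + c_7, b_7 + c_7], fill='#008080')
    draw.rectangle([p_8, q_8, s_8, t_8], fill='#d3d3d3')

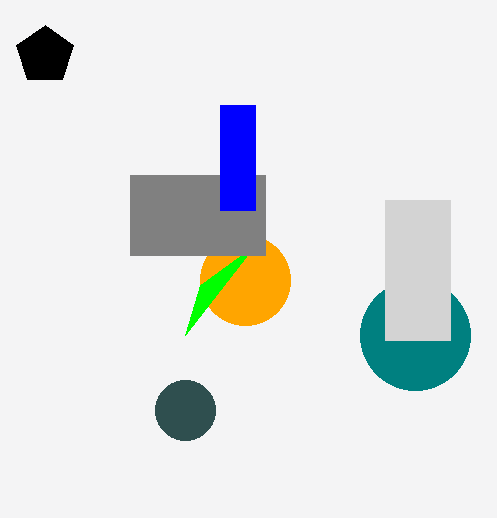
a_1 = 185; b_1 = 410; c_1 = 30; a_2 = 245; b_2 = 280; c_2 = 45; s_3 = 200; p_4 = 130; q_4 = 175; s_4 = 265; t_4 = 255; p_5 = 220; q_5 = 105; s_5 = 255; t_5 = 210; a_6 = 45; b_6 = 55; c_6 = 30; a_7 = 415; b_7 = 335; c_7 = 55; p_8 = 385; q_8 = 200; s_8 = 450; t_8 = 340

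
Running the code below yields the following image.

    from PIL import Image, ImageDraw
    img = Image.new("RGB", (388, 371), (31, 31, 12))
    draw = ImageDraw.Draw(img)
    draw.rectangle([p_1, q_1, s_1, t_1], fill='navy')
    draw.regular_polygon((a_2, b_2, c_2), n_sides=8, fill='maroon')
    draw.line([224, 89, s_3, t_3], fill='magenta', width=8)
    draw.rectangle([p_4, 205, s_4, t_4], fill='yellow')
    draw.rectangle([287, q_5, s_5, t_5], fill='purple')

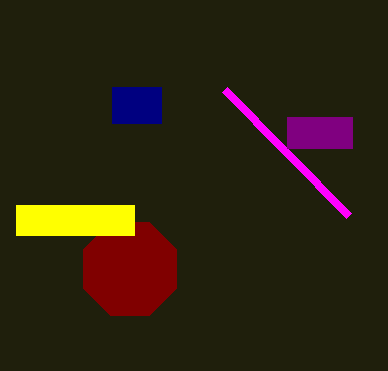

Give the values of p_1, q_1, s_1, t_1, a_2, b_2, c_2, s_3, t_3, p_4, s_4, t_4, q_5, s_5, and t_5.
p_1 = 112, q_1 = 87, s_1 = 161, t_1 = 123, a_2 = 130, b_2 = 269, c_2 = 50, s_3 = 348, t_3 = 215, p_4 = 16, s_4 = 134, t_4 = 235, q_5 = 117, s_5 = 352, t_5 = 148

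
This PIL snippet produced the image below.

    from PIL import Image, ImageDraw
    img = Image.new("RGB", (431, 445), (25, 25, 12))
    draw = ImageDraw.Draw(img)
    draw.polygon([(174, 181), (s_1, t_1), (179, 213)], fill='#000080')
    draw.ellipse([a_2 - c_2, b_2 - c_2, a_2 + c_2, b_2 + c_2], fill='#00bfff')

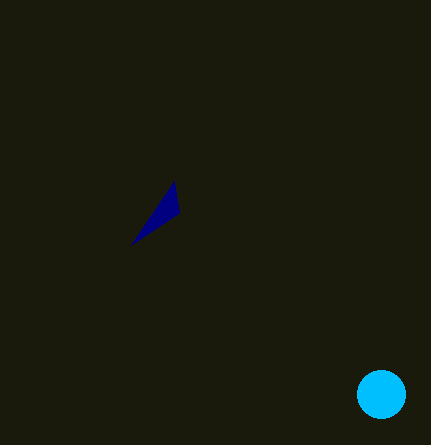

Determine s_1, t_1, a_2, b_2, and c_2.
s_1 = 131, t_1 = 245, a_2 = 381, b_2 = 394, c_2 = 24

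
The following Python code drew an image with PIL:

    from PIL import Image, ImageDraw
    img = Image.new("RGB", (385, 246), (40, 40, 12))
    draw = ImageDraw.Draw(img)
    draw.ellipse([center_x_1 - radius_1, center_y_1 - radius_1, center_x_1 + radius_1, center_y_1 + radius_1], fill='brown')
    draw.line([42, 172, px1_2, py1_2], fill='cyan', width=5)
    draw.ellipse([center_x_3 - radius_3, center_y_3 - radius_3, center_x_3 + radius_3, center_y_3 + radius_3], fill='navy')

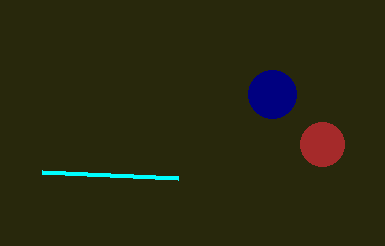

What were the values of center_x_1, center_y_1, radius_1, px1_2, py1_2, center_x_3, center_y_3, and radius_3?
center_x_1 = 322, center_y_1 = 144, radius_1 = 22, px1_2 = 178, py1_2 = 178, center_x_3 = 272, center_y_3 = 94, radius_3 = 24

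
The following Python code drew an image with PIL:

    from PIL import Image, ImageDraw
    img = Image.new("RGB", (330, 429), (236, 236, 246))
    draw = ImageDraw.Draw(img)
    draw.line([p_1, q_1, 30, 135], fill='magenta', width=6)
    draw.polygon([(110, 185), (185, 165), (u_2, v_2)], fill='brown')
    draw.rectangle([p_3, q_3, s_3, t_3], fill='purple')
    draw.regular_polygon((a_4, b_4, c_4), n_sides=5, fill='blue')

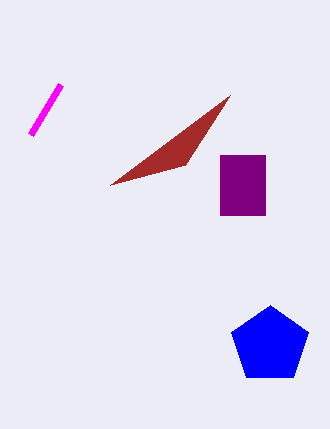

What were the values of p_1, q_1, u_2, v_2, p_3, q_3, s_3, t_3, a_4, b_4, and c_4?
p_1 = 60, q_1 = 85, u_2 = 230, v_2 = 95, p_3 = 220, q_3 = 155, s_3 = 265, t_3 = 215, a_4 = 270, b_4 = 345, c_4 = 40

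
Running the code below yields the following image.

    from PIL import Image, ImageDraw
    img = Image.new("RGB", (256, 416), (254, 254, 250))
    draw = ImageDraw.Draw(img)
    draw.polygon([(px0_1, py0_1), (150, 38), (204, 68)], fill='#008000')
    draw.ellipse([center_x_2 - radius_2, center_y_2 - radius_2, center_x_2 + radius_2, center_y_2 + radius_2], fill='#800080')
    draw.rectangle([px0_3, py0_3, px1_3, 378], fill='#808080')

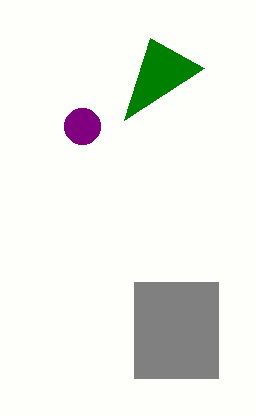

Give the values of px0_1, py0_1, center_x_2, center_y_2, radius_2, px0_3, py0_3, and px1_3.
px0_1 = 124; py0_1 = 120; center_x_2 = 82; center_y_2 = 126; radius_2 = 18; px0_3 = 134; py0_3 = 282; px1_3 = 218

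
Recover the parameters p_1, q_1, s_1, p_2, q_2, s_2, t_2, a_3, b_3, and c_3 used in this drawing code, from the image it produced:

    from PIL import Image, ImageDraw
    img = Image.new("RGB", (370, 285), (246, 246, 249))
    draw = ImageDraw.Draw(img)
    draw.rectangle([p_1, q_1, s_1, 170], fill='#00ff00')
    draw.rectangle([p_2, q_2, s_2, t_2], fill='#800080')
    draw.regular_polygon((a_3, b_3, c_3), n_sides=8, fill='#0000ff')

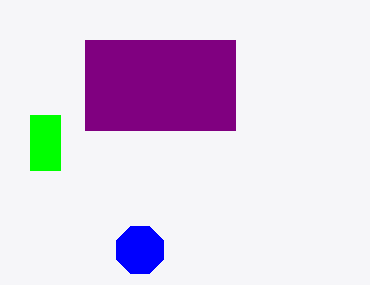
p_1 = 30, q_1 = 115, s_1 = 60, p_2 = 85, q_2 = 40, s_2 = 235, t_2 = 130, a_3 = 140, b_3 = 250, c_3 = 25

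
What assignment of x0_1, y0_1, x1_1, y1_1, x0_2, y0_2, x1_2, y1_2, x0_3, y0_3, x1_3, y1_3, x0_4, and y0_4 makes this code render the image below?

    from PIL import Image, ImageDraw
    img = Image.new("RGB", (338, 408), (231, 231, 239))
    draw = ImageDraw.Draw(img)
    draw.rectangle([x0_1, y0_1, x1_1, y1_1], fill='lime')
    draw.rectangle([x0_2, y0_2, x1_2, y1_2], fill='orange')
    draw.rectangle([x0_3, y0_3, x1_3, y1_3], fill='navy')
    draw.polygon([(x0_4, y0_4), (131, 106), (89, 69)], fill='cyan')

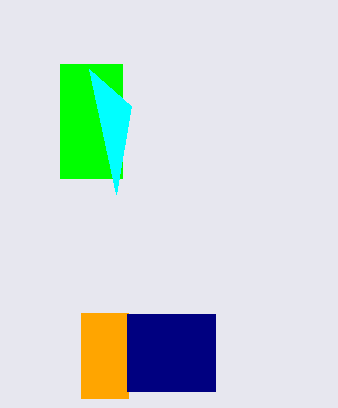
x0_1 = 60, y0_1 = 64, x1_1 = 122, y1_1 = 178, x0_2 = 81, y0_2 = 313, x1_2 = 128, y1_2 = 398, x0_3 = 127, y0_3 = 314, x1_3 = 215, y1_3 = 391, x0_4 = 116, y0_4 = 194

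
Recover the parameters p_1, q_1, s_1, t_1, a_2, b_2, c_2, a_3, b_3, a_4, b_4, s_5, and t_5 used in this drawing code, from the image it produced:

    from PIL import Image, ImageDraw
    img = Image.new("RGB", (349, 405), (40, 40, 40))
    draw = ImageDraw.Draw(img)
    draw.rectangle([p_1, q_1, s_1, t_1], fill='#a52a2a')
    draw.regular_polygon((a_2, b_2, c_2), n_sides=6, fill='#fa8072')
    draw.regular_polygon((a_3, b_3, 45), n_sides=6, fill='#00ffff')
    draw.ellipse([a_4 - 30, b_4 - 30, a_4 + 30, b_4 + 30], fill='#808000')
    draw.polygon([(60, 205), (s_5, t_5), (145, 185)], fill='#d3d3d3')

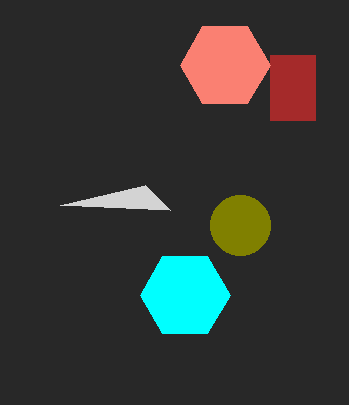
p_1 = 270, q_1 = 55, s_1 = 315, t_1 = 120, a_2 = 225, b_2 = 65, c_2 = 45, a_3 = 185, b_3 = 295, a_4 = 240, b_4 = 225, s_5 = 170, t_5 = 210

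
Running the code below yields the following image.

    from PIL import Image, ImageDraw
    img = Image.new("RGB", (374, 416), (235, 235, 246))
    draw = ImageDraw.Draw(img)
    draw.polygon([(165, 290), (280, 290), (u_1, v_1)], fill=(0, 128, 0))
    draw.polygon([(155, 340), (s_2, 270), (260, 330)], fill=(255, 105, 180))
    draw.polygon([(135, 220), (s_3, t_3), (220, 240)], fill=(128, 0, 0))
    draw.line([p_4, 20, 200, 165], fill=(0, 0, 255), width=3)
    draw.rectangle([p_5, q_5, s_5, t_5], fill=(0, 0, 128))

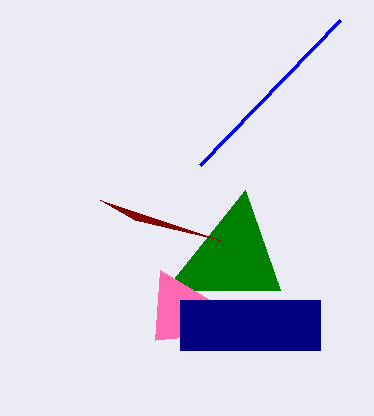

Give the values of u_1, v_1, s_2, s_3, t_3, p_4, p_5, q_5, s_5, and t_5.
u_1 = 245
v_1 = 190
s_2 = 160
s_3 = 100
t_3 = 200
p_4 = 340
p_5 = 180
q_5 = 300
s_5 = 320
t_5 = 350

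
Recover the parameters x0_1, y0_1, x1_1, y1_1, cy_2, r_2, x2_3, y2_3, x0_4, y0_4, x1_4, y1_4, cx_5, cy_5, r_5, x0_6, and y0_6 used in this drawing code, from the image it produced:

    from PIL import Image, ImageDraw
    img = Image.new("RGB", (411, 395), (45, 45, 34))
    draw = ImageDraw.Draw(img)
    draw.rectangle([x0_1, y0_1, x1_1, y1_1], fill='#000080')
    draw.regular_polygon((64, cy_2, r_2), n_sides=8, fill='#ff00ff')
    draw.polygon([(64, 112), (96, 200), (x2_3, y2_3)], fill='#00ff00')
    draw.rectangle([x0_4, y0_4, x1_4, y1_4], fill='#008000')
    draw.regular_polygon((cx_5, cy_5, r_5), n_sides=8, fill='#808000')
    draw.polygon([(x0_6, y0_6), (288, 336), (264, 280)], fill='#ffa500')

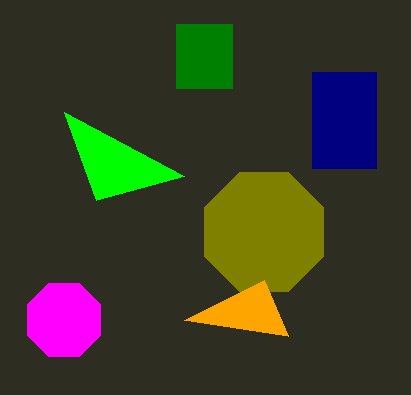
x0_1 = 312; y0_1 = 72; x1_1 = 376; y1_1 = 168; cy_2 = 320; r_2 = 40; x2_3 = 184; y2_3 = 176; x0_4 = 176; y0_4 = 24; x1_4 = 232; y1_4 = 88; cx_5 = 264; cy_5 = 232; r_5 = 64; x0_6 = 184; y0_6 = 320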